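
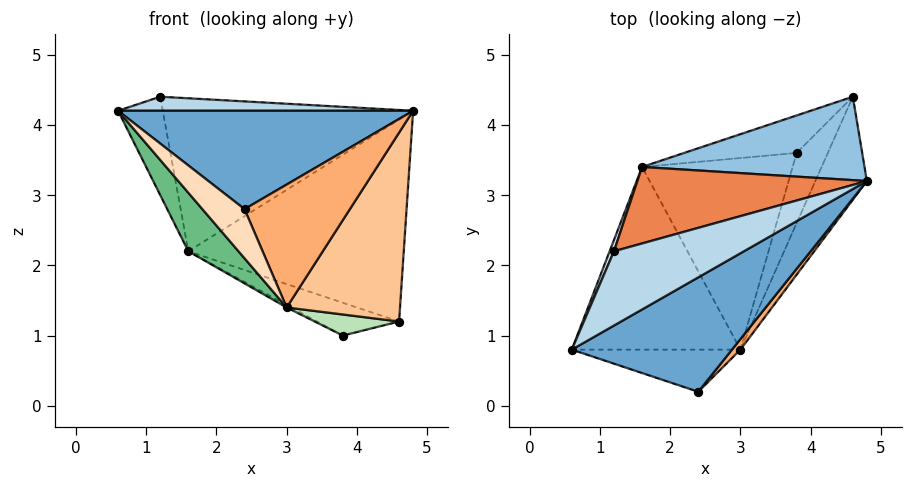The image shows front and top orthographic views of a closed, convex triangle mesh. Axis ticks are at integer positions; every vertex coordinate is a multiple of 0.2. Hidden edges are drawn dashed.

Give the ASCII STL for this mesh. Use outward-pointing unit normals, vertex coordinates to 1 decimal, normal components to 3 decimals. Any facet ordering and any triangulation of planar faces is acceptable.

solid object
 facet normal 0.349 -0.611 0.711
  outer loop
   vertex 2.4 0.2 2.8
   vertex 4.8 3.2 4.2
   vertex 0.6 0.8 4.2
  endloop
 endfacet
 facet normal -0.178 0.910 0.376
  outer loop
   vertex 1.6 3.4 2.2
   vertex 4.8 3.2 4.2
   vertex 4.6 4.4 1.2
  endloop
 endfacet
 facet normal 0.106 -0.185 0.977
  outer loop
   vertex 1.2 2.2 4.4
   vertex 0.6 0.8 4.2
   vertex 4.8 3.2 4.2
  endloop
 endfacet
 facet normal -0.921 0.388 0.044
  outer loop
   vertex 1.2 2.2 4.4
   vertex 1.6 3.4 2.2
   vertex 0.6 0.8 4.2
  endloop
 endfacet
 facet normal -0.218 0.873 0.436
  outer loop
   vertex 1.2 2.2 4.4
   vertex 4.8 3.2 4.2
   vertex 1.6 3.4 2.2
  endloop
 endfacet
 facet normal 0.767 -0.639 0.055
  outer loop
   vertex 3.0 0.8 1.4
   vertex 4.8 3.2 4.2
   vertex 2.4 0.2 2.8
  endloop
 endfacet
 facet normal 0.886 -0.406 -0.222
  outer loop
   vertex 3.0 0.8 1.4
   vertex 4.6 4.4 1.2
   vertex 4.8 3.2 4.2
  endloop
 endfacet
 facet normal -0.605 -0.605 -0.518
  outer loop
   vertex 3.0 0.8 1.4
   vertex 2.4 0.2 2.8
   vertex 0.6 0.8 4.2
  endloop
 endfacet
 facet normal -0.743 -0.204 -0.637
  outer loop
   vertex 3.0 0.8 1.4
   vertex 0.6 0.8 4.2
   vertex 1.6 3.4 2.2
  endloop
 endfacet
 facet normal -0.426 0.596 -0.681
  outer loop
   vertex 3.8 3.6 1.0
   vertex 1.6 3.4 2.2
   vertex 4.6 4.4 1.2
  endloop
 endfacet
 facet normal 0.466 -0.254 -0.847
  outer loop
   vertex 3.8 3.6 1.0
   vertex 4.6 4.4 1.2
   vertex 3.0 0.8 1.4
  endloop
 endfacet
 facet normal -0.480 0.012 -0.877
  outer loop
   vertex 3.8 3.6 1.0
   vertex 3.0 0.8 1.4
   vertex 1.6 3.4 2.2
  endloop
 endfacet
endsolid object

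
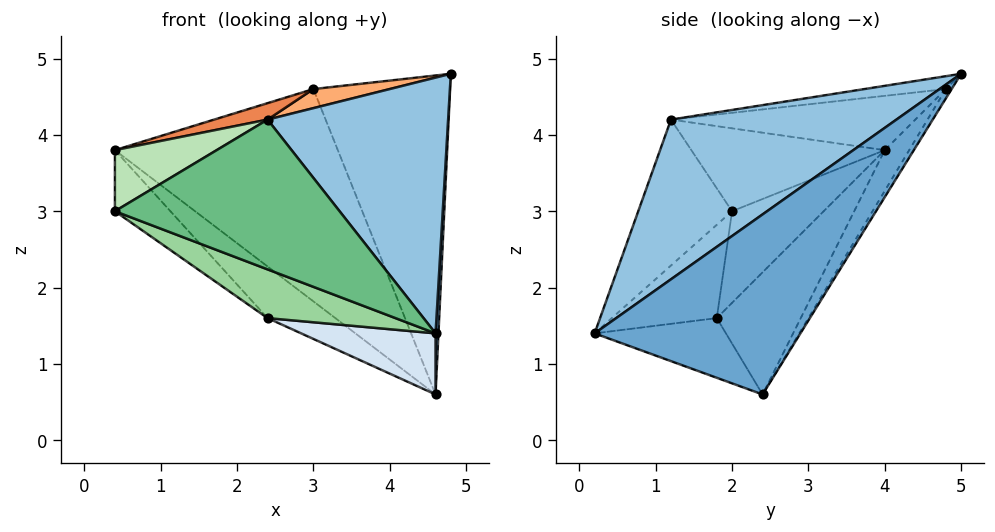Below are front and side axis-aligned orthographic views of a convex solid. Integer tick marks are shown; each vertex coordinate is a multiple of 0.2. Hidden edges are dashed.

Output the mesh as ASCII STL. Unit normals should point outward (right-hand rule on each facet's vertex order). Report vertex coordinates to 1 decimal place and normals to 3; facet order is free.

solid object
 facet normal 0.999 -0.014 -0.039
  outer loop
   vertex 4.6 2.4 0.6
   vertex 4.8 5.0 4.8
   vertex 4.6 0.2 1.4
  endloop
 endfacet
 facet normal 0.599 -0.479 0.642
  outer loop
   vertex 2.4 1.2 4.2
   vertex 4.6 0.2 1.4
   vertex 4.8 5.0 4.8
  endloop
 endfacet
 facet normal -0.466 0.376 -0.800
  outer loop
   vertex 2.4 1.8 1.6
   vertex 0.4 4.0 3.8
   vertex 4.6 2.4 0.6
  endloop
 endfacet
 facet normal -0.317 -0.324 -0.891
  outer loop
   vertex 2.4 1.8 1.6
   vertex 4.6 2.4 0.6
   vertex 4.6 0.2 1.4
  endloop
 endfacet
 facet normal -0.276 -0.060 0.959
  outer loop
   vertex 3.0 4.8 4.6
   vertex 0.4 4.0 3.8
   vertex 2.4 1.2 4.2
  endloop
 endfacet
 facet normal -0.100 -0.093 0.991
  outer loop
   vertex 3.0 4.8 4.6
   vertex 2.4 1.2 4.2
   vertex 4.8 5.0 4.8
  endloop
 endfacet
 facet normal -0.092 0.837 -0.539
  outer loop
   vertex 3.0 4.8 4.6
   vertex 4.6 2.4 0.6
   vertex 0.4 4.0 3.8
  endloop
 endfacet
 facet normal -0.036 0.850 -0.525
  outer loop
   vertex 3.0 4.8 4.6
   vertex 4.8 5.0 4.8
   vertex 4.6 2.4 0.6
  endloop
 endfacet
 facet normal -0.385 -0.922 0.027
  outer loop
   vertex 0.4 2.0 3.0
   vertex 4.6 0.2 1.4
   vertex 2.4 1.2 4.2
  endloop
 endfacet
 facet normal -0.496 -0.605 -0.623
  outer loop
   vertex 0.4 2.0 3.0
   vertex 2.4 1.8 1.6
   vertex 4.6 0.2 1.4
  endloop
 endfacet
 facet normal -0.577 -0.303 0.759
  outer loop
   vertex 0.4 2.0 3.0
   vertex 2.4 1.2 4.2
   vertex 0.4 4.0 3.8
  endloop
 endfacet
 facet normal -0.522 0.317 -0.792
  outer loop
   vertex 0.4 2.0 3.0
   vertex 0.4 4.0 3.8
   vertex 2.4 1.8 1.6
  endloop
 endfacet
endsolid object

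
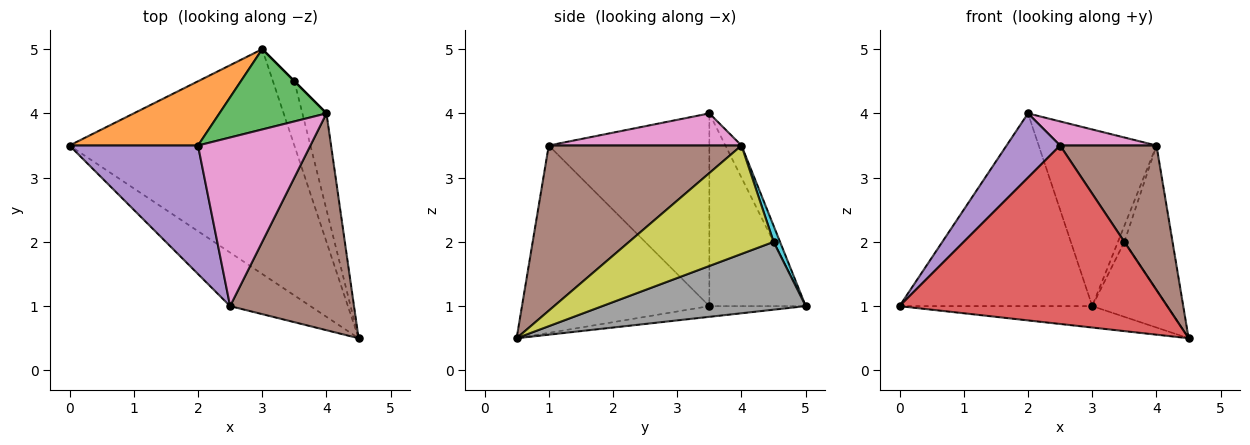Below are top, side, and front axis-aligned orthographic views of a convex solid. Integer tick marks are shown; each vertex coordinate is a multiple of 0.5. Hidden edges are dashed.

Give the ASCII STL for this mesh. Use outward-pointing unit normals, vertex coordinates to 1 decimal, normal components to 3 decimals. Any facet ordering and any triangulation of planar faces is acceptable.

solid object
 facet normal -0.047 0.095 -0.994
  outer loop
   vertex 3.0 5.0 1.0
   vertex 4.5 0.5 0.5
   vertex 0.0 3.5 1.0
  endloop
 endfacet
 facet normal -0.429 0.857 0.286
  outer loop
   vertex 2.0 3.5 4.0
   vertex 3.0 5.0 1.0
   vertex 0.0 3.5 1.0
  endloop
 endfacet
 facet normal -0.123 0.903 0.411
  outer loop
   vertex 4.0 4.0 3.5
   vertex 3.0 5.0 1.0
   vertex 2.0 3.5 4.0
  endloop
 endfacet
 facet normal -0.557 -0.796 -0.239
  outer loop
   vertex 2.5 1.0 3.5
   vertex 0.0 3.5 1.0
   vertex 4.5 0.5 0.5
  endloop
 endfacet
 facet normal -0.802 -0.267 0.535
  outer loop
   vertex 2.5 1.0 3.5
   vertex 2.0 3.5 4.0
   vertex 0.0 3.5 1.0
  endloop
 endfacet
 facet normal 0.743 -0.371 0.557
  outer loop
   vertex 2.5 1.0 3.5
   vertex 4.5 0.5 0.5
   vertex 4.0 4.0 3.5
  endloop
 endfacet
 facet normal 0.272 -0.136 0.953
  outer loop
   vertex 2.5 1.0 3.5
   vertex 4.0 4.0 3.5
   vertex 2.0 3.5 4.0
  endloop
 endfacet
 facet normal 0.900 0.331 -0.284
  outer loop
   vertex 3.5 4.5 2.0
   vertex 4.5 0.5 0.5
   vertex 3.0 5.0 1.0
  endloop
 endfacet
 facet normal 0.928 0.309 -0.206
  outer loop
   vertex 3.5 4.5 2.0
   vertex 4.0 4.0 3.5
   vertex 4.5 0.5 0.5
  endloop
 endfacet
 facet normal 0.707 0.707 0.000
  outer loop
   vertex 3.5 4.5 2.0
   vertex 3.0 5.0 1.0
   vertex 4.0 4.0 3.5
  endloop
 endfacet
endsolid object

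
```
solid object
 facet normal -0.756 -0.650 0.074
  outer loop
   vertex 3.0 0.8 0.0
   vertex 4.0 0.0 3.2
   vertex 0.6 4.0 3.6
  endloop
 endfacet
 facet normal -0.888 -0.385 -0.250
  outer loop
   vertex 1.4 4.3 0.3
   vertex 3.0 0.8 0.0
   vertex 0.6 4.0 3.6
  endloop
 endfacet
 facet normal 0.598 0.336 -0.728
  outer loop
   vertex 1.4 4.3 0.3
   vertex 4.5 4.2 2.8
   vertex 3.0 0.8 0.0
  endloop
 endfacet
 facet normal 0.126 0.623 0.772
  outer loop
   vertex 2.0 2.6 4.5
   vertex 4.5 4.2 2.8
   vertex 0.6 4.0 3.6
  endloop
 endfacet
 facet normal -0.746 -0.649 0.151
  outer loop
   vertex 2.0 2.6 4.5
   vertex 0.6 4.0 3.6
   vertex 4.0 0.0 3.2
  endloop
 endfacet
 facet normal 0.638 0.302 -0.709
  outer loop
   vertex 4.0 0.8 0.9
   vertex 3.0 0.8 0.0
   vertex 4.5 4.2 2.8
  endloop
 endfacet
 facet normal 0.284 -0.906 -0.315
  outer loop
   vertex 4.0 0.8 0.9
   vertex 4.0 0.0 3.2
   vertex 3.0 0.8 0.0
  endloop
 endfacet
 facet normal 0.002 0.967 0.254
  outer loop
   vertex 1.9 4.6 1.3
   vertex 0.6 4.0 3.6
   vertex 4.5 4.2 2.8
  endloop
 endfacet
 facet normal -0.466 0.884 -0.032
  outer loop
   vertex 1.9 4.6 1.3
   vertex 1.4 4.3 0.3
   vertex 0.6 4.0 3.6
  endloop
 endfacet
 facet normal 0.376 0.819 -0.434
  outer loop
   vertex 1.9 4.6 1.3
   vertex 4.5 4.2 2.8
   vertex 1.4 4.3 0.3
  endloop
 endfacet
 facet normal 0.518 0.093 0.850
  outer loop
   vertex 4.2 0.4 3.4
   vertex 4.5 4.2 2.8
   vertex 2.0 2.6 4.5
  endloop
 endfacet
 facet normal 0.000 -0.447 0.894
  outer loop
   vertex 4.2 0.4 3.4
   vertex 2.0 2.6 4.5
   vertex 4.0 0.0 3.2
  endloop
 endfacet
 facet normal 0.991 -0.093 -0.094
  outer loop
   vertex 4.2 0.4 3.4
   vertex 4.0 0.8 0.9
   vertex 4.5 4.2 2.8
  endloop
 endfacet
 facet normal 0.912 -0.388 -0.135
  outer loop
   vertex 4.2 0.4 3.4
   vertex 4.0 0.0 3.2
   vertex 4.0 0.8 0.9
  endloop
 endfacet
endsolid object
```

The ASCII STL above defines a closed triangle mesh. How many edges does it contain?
21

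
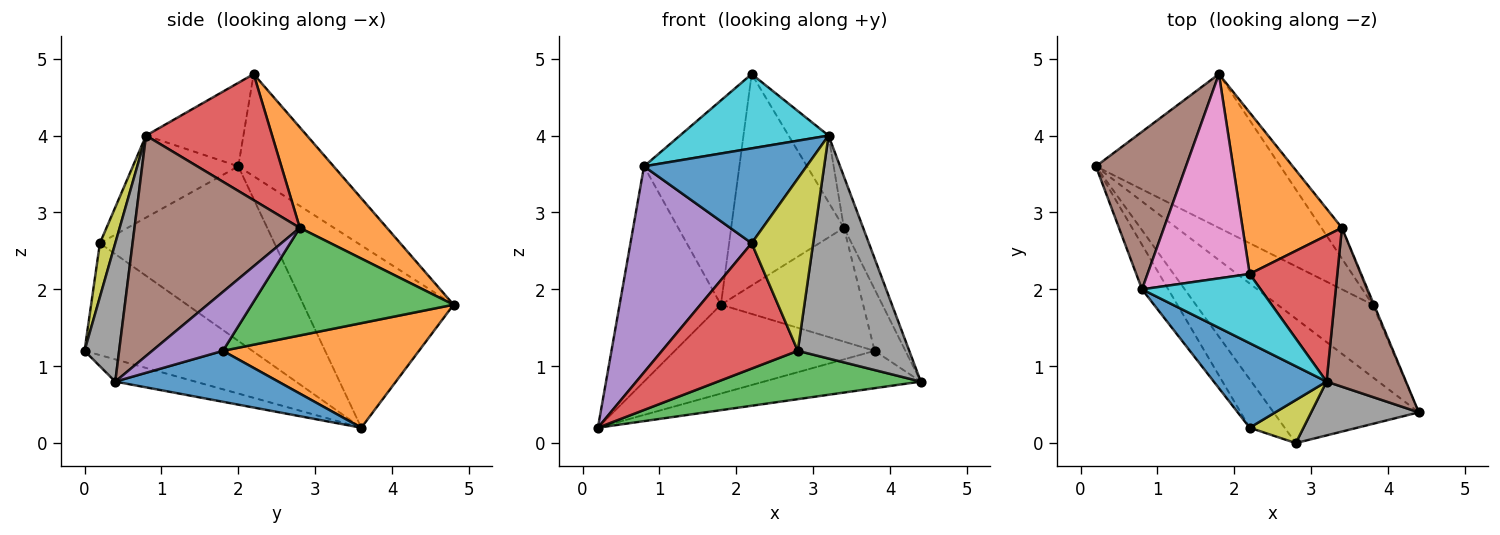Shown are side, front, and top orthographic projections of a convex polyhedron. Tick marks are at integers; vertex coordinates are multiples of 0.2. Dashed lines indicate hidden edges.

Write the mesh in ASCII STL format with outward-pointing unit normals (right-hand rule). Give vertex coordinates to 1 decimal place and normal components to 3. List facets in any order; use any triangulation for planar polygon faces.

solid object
 facet normal 0.430 0.414 -0.803
  outer loop
   vertex 3.8 1.8 1.2
   vertex 4.4 0.4 0.8
   vertex 0.2 3.6 0.2
  endloop
 endfacet
 facet normal 0.440 0.449 -0.777
  outer loop
   vertex 3.8 1.8 1.2
   vertex 0.2 3.6 0.2
   vertex 1.8 4.8 1.8
  endloop
 endfacet
 facet normal -0.141 -0.358 -0.923
  outer loop
   vertex 2.8 0.0 1.2
   vertex 0.2 3.6 0.2
   vertex 4.4 0.4 0.8
  endloop
 endfacet
 facet normal -0.755 -0.611 -0.236
  outer loop
   vertex 2.8 0.0 1.2
   vertex 2.2 0.2 2.6
   vertex 0.2 3.6 0.2
  endloop
 endfacet
 facet normal -0.815 -0.566 -0.122
  outer loop
   vertex 0.8 2.0 3.6
   vertex 0.2 3.6 0.2
   vertex 2.2 0.2 2.6
  endloop
 endfacet
 facet normal -0.767 0.518 0.379
  outer loop
   vertex 0.8 2.0 3.6
   vertex 1.8 4.8 1.8
   vertex 0.2 3.6 0.2
  endloop
 endfacet
 facet normal -0.577 0.577 0.577
  outer loop
   vertex 0.8 2.0 3.6
   vertex 2.2 2.2 4.8
   vertex 1.8 4.8 1.8
  endloop
 endfacet
 facet normal 0.289 -0.931 0.225
  outer loop
   vertex 3.2 0.8 4.0
   vertex 2.8 0.0 1.2
   vertex 4.4 0.4 0.8
  endloop
 endfacet
 facet normal 0.236 -0.943 0.236
  outer loop
   vertex 3.2 0.8 4.0
   vertex 2.2 0.2 2.6
   vertex 2.8 0.0 1.2
  endloop
 endfacet
 facet normal -0.432 -0.660 0.614
  outer loop
   vertex 3.2 0.8 4.0
   vertex 2.2 2.2 4.8
   vertex 0.8 2.0 3.6
  endloop
 endfacet
 facet normal -0.436 -0.672 0.599
  outer loop
   vertex 3.2 0.8 4.0
   vertex 0.8 2.0 3.6
   vertex 2.2 0.2 2.6
  endloop
 endfacet
 facet normal 0.523 0.677 0.517
  outer loop
   vertex 3.4 2.8 2.8
   vertex 1.8 4.8 1.8
   vertex 2.2 2.2 4.8
  endloop
 endfacet
 facet normal 0.808 0.569 -0.154
  outer loop
   vertex 3.4 2.8 2.8
   vertex 3.8 1.8 1.2
   vertex 1.8 4.8 1.8
  endloop
 endfacet
 facet normal 0.795 0.252 0.552
  outer loop
   vertex 3.4 2.8 2.8
   vertex 2.2 2.2 4.8
   vertex 3.2 0.8 4.0
  endloop
 endfacet
 facet normal 0.917 0.399 -0.020
  outer loop
   vertex 3.4 2.8 2.8
   vertex 4.4 0.4 0.8
   vertex 3.8 1.8 1.2
  endloop
 endfacet
 facet normal 0.935 0.109 0.337
  outer loop
   vertex 3.4 2.8 2.8
   vertex 3.2 0.8 4.0
   vertex 4.4 0.4 0.8
  endloop
 endfacet
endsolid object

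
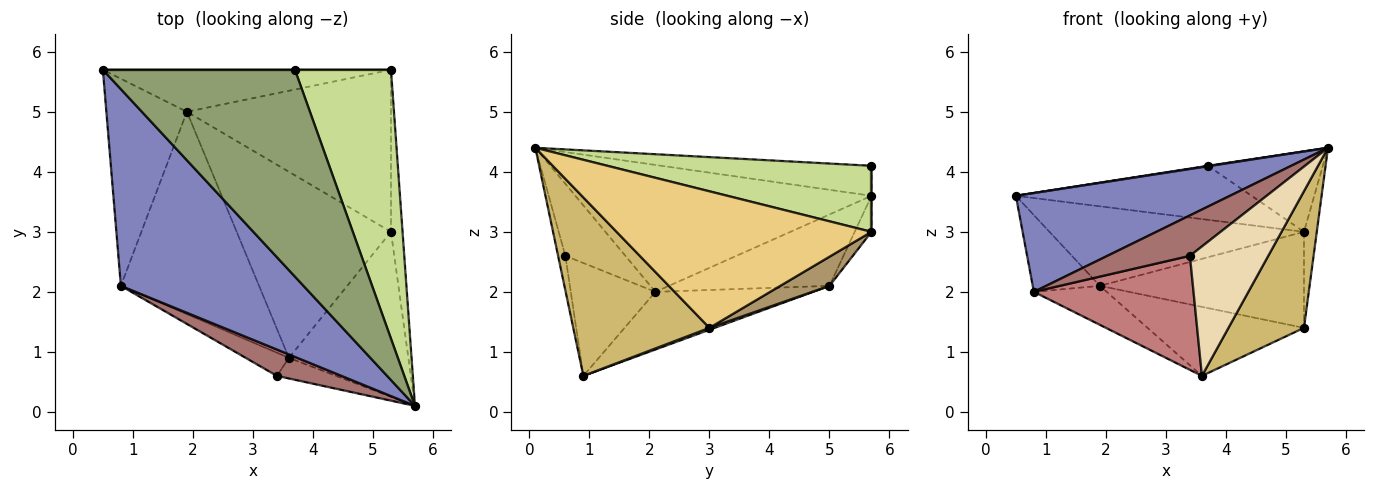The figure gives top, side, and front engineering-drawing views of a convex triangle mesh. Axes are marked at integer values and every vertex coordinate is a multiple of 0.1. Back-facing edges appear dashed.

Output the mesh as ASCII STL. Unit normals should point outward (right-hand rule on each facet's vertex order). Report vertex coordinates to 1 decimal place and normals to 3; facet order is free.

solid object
 facet normal -0.058 0.883 -0.466
  outer loop
   vertex 5.3 5.7 3.0
   vertex 1.9 5.0 2.1
   vertex 0.5 5.7 3.6
  endloop
 endfacet
 facet normal -0.527 -0.381 0.759
  outer loop
   vertex 0.8 2.1 2.0
   vertex 5.7 0.1 4.4
   vertex 0.5 5.7 3.6
  endloop
 endfacet
 facet normal -0.639 0.267 -0.721
  outer loop
   vertex 0.8 2.1 2.0
   vertex 0.5 5.7 3.6
   vertex 1.9 5.0 2.1
  endloop
 endfacet
 facet normal -0.379 0.175 -0.909
  outer loop
   vertex 0.8 2.1 2.0
   vertex 1.9 5.0 2.1
   vertex 3.6 0.9 0.6
  endloop
 endfacet
 facet normal -0.154 -0.002 0.988
  outer loop
   vertex 3.7 5.7 4.1
   vertex 0.5 5.7 3.6
   vertex 5.7 0.1 4.4
  endloop
 endfacet
 facet normal 0.000 1.000 0.000
  outer loop
   vertex 3.7 5.7 4.1
   vertex 5.3 5.7 3.0
   vertex 0.5 5.7 3.6
  endloop
 endfacet
 facet normal 0.550 0.239 0.800
  outer loop
   vertex 3.7 5.7 4.1
   vertex 5.7 0.1 4.4
   vertex 5.3 5.7 3.0
  endloop
 endfacet
 facet normal 0.012 0.348 -0.938
  outer loop
   vertex 5.3 3.0 1.4
   vertex 3.6 0.9 0.6
   vertex 1.9 5.0 2.1
  endloop
 endfacet
 facet normal 0.122 0.506 -0.854
  outer loop
   vertex 5.3 3.0 1.4
   vertex 1.9 5.0 2.1
   vertex 5.3 5.7 3.0
  endloop
 endfacet
 facet normal 0.755 -0.419 -0.505
  outer loop
   vertex 5.3 3.0 1.4
   vertex 5.7 0.1 4.4
   vertex 3.6 0.9 0.6
  endloop
 endfacet
 facet normal 0.995 0.050 -0.084
  outer loop
   vertex 5.3 3.0 1.4
   vertex 5.3 5.7 3.0
   vertex 5.7 0.1 4.4
  endloop
 endfacet
 facet normal -0.091 -0.983 -0.157
  outer loop
   vertex 3.4 0.6 2.6
   vertex 3.6 0.9 0.6
   vertex 5.7 0.1 4.4
  endloop
 endfacet
 facet normal -0.520 -0.715 0.466
  outer loop
   vertex 3.4 0.6 2.6
   vertex 5.7 0.1 4.4
   vertex 0.8 2.1 2.0
  endloop
 endfacet
 facet normal -0.461 -0.870 -0.177
  outer loop
   vertex 3.4 0.6 2.6
   vertex 0.8 2.1 2.0
   vertex 3.6 0.9 0.6
  endloop
 endfacet
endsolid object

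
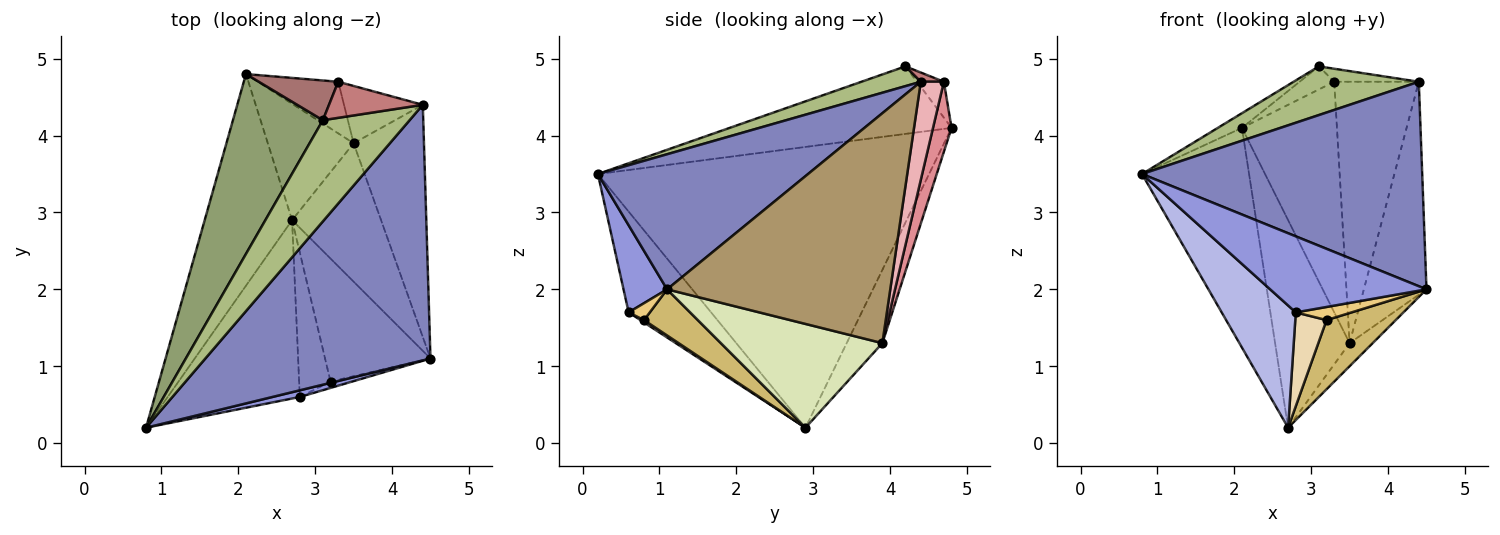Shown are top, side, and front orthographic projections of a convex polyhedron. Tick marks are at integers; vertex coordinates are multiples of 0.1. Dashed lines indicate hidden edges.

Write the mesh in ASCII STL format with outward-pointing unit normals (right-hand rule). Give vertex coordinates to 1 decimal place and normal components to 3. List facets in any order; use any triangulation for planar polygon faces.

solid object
 facet normal -0.912 0.295 -0.284
  outer loop
   vertex 2.7 2.9 0.2
   vertex 0.8 0.2 3.5
   vertex 2.1 4.8 4.1
  endloop
 endfacet
 facet normal 0.424 -0.566 0.707
  outer loop
   vertex 4.4 4.4 4.7
   vertex 0.8 0.2 3.5
   vertex 4.5 1.1 2.0
  endloop
 endfacet
 facet normal 0.268 -0.960 0.084
  outer loop
   vertex 2.8 0.6 1.7
   vertex 4.5 1.1 2.0
   vertex 0.8 0.2 3.5
  endloop
 endfacet
 facet normal -0.533 -0.478 -0.698
  outer loop
   vertex 2.8 0.6 1.7
   vertex 0.8 0.2 3.5
   vertex 2.7 2.9 0.2
  endloop
 endfacet
 facet normal -0.599 0.065 0.798
  outer loop
   vertex 3.1 4.2 4.9
   vertex 2.1 4.8 4.1
   vertex 0.8 0.2 3.5
  endloop
 endfacet
 facet normal 0.201 -0.425 0.883
  outer loop
   vertex 3.1 4.2 4.9
   vertex 0.8 0.2 3.5
   vertex 4.4 4.4 4.7
  endloop
 endfacet
 facet normal -0.385 0.805 -0.451
  outer loop
   vertex 3.5 3.9 1.3
   vertex 2.7 2.9 0.2
   vertex 2.1 4.8 4.1
  endloop
 endfacet
 facet normal 0.755 0.108 -0.647
  outer loop
   vertex 3.5 3.9 1.3
   vertex 4.5 1.1 2.0
   vertex 2.7 2.9 0.2
  endloop
 endfacet
 facet normal 0.924 0.259 -0.283
  outer loop
   vertex 3.5 3.9 1.3
   vertex 4.4 4.4 4.7
   vertex 4.5 1.1 2.0
  endloop
 endfacet
 facet normal 0.356 -0.458 -0.814
  outer loop
   vertex 3.2 0.8 1.6
   vertex 2.7 2.9 0.2
   vertex 4.5 1.1 2.0
  endloop
 endfacet
 facet normal 0.323 -0.852 -0.411
  outer loop
   vertex 3.2 0.8 1.6
   vertex 4.5 1.1 2.0
   vertex 2.8 0.6 1.7
  endloop
 endfacet
 facet normal 0.062 -0.543 -0.837
  outer loop
   vertex 3.2 0.8 1.6
   vertex 2.8 0.6 1.7
   vertex 2.7 2.9 0.2
  endloop
 endfacet
 facet normal -0.364 0.468 0.806
  outer loop
   vertex 3.3 4.7 4.7
   vertex 2.1 4.8 4.1
   vertex 3.1 4.2 4.9
  endloop
 endfacet
 facet normal 0.092 0.338 0.937
  outer loop
   vertex 3.3 4.7 4.7
   vertex 3.1 4.2 4.9
   vertex 4.4 4.4 4.7
  endloop
 endfacet
 facet normal 0.187 0.959 -0.215
  outer loop
   vertex 3.3 4.7 4.7
   vertex 3.5 3.9 1.3
   vertex 2.1 4.8 4.1
  endloop
 endfacet
 facet normal 0.257 0.944 -0.207
  outer loop
   vertex 3.3 4.7 4.7
   vertex 4.4 4.4 4.7
   vertex 3.5 3.9 1.3
  endloop
 endfacet
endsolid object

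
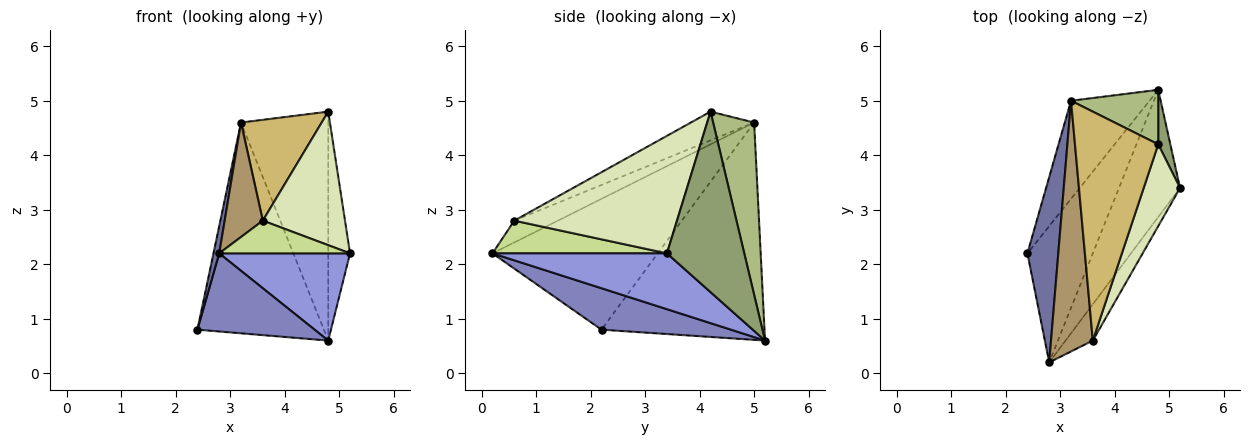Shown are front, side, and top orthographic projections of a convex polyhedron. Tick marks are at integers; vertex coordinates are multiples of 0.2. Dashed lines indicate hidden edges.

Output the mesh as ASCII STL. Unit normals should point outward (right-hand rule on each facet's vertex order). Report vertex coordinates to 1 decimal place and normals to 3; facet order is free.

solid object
 facet normal -0.973 -0.034 0.230
  outer loop
   vertex 3.2 5.0 4.6
   vertex 2.4 2.2 0.8
   vertex 2.8 0.2 2.2
  endloop
 endfacet
 facet normal 0.482 -0.436 -0.760
  outer loop
   vertex 4.8 5.2 0.6
   vertex 2.8 0.2 2.2
   vertex 2.4 2.2 0.8
  endloop
 endfacet
 facet normal 0.602 -0.452 -0.659
  outer loop
   vertex 4.8 5.2 0.6
   vertex 5.2 3.4 2.2
   vertex 2.8 0.2 2.2
  endloop
 endfacet
 facet normal -0.760 0.589 -0.274
  outer loop
   vertex 4.8 5.2 0.6
   vertex 2.4 2.2 0.8
   vertex 3.2 5.0 4.6
  endloop
 endfacet
 facet normal 0.960 0.271 0.064
  outer loop
   vertex 4.8 5.2 0.6
   vertex 4.8 4.2 4.8
   vertex 5.2 3.4 2.2
  endloop
 endfacet
 facet normal 0.416 0.885 0.211
  outer loop
   vertex 4.8 5.2 0.6
   vertex 3.2 5.0 4.6
   vertex 4.8 4.2 4.8
  endloop
 endfacet
 facet normal 0.666 -0.499 -0.555
  outer loop
   vertex 3.6 0.6 2.8
   vertex 2.8 0.2 2.2
   vertex 5.2 3.4 2.2
  endloop
 endfacet
 facet normal 0.860 -0.435 0.266
  outer loop
   vertex 3.6 0.6 2.8
   vertex 5.2 3.4 2.2
   vertex 4.8 4.2 4.8
  endloop
 endfacet
 facet normal -0.429 -0.375 0.822
  outer loop
   vertex 3.6 0.6 2.8
   vertex 3.2 5.0 4.6
   vertex 2.8 0.2 2.2
  endloop
 endfacet
 facet normal -0.301 -0.384 0.873
  outer loop
   vertex 3.6 0.6 2.8
   vertex 4.8 4.2 4.8
   vertex 3.2 5.0 4.6
  endloop
 endfacet
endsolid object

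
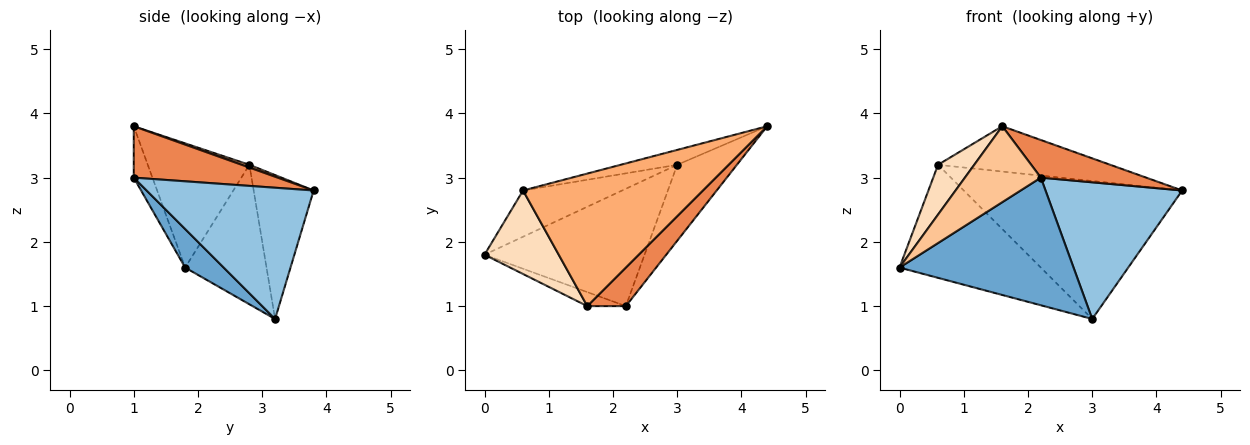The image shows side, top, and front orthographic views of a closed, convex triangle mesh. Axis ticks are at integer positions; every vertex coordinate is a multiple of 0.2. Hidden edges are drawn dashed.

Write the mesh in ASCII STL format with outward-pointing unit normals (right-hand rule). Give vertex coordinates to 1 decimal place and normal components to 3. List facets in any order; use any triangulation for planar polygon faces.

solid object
 facet normal 0.161 -0.727 -0.668
  outer loop
   vertex 3.0 3.2 0.8
   vertex 2.2 1.0 3.0
   vertex 0.0 1.8 1.6
  endloop
 endfacet
 facet normal 0.730 -0.597 -0.332
  outer loop
   vertex 3.0 3.2 0.8
   vertex 4.4 3.8 2.8
   vertex 2.2 1.0 3.0
  endloop
 endfacet
 facet normal -0.470 0.817 -0.334
  outer loop
   vertex 0.6 2.8 3.2
   vertex 3.0 3.2 0.8
   vertex 0.0 1.8 1.6
  endloop
 endfacet
 facet normal -0.263 0.959 -0.103
  outer loop
   vertex 0.6 2.8 3.2
   vertex 4.4 3.8 2.8
   vertex 3.0 3.2 0.8
  endloop
 endfacet
 facet normal 0.690 -0.505 0.518
  outer loop
   vertex 1.6 1.0 3.8
   vertex 2.2 1.0 3.0
   vertex 4.4 3.8 2.8
  endloop
 endfacet
 facet normal 0.014 0.323 0.946
  outer loop
   vertex 1.6 1.0 3.8
   vertex 4.4 3.8 2.8
   vertex 0.6 2.8 3.2
  endloop
 endfacet
 facet normal -0.235 -0.956 -0.176
  outer loop
   vertex 1.6 1.0 3.8
   vertex 0.0 1.8 1.6
   vertex 2.2 1.0 3.0
  endloop
 endfacet
 facet normal -0.821 -0.292 0.491
  outer loop
   vertex 1.6 1.0 3.8
   vertex 0.6 2.8 3.2
   vertex 0.0 1.8 1.6
  endloop
 endfacet
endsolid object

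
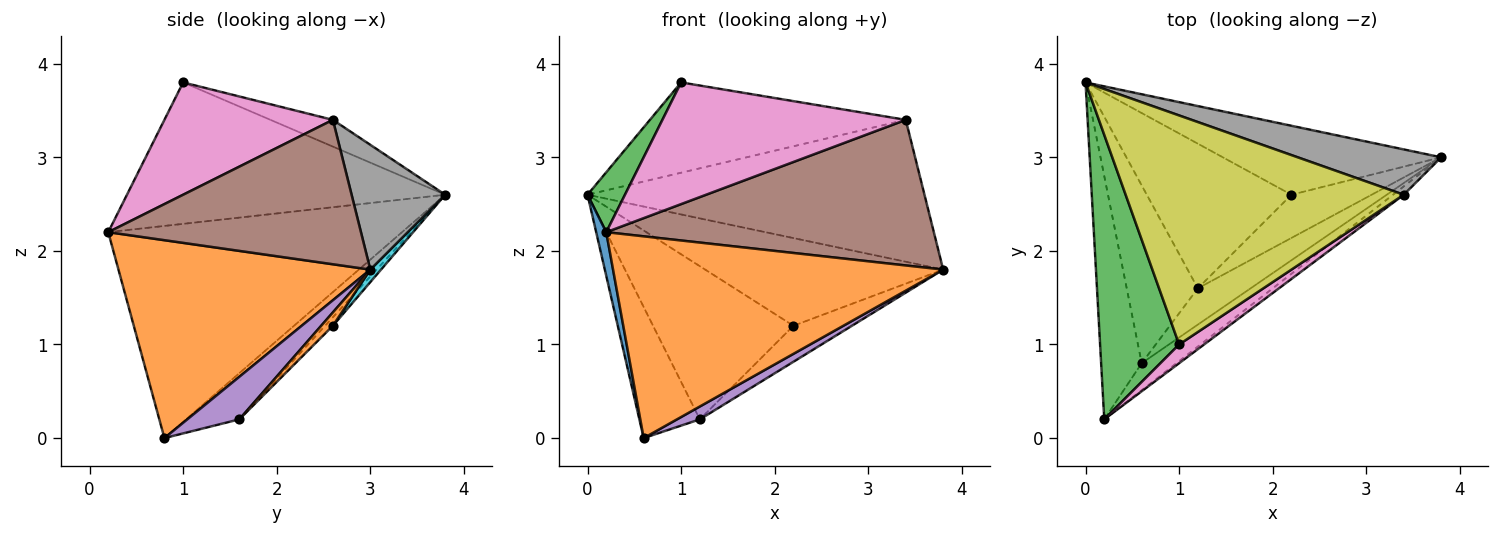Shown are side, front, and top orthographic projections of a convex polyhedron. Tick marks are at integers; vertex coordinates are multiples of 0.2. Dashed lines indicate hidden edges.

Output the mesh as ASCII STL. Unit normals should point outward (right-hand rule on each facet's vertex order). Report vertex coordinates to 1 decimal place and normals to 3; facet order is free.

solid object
 facet normal -0.982 -0.034 -0.188
  outer loop
   vertex 0.6 0.8 0.0
   vertex 0.2 0.2 2.2
   vertex 0.0 3.8 2.6
  endloop
 endfacet
 facet normal 0.603 -0.791 -0.106
  outer loop
   vertex 0.6 0.8 0.0
   vertex 3.8 3.0 1.8
   vertex 0.2 0.2 2.2
  endloop
 endfacet
 facet normal -0.868 -0.102 0.485
  outer loop
   vertex 1.0 1.0 3.8
   vertex 0.0 3.8 2.6
   vertex 0.2 0.2 2.2
  endloop
 endfacet
 facet normal -0.463 0.526 -0.714
  outer loop
   vertex 1.2 1.6 0.2
   vertex 0.6 0.8 0.0
   vertex 0.0 3.8 2.6
  endloop
 endfacet
 facet normal 0.605 -0.266 -0.750
  outer loop
   vertex 1.2 1.6 0.2
   vertex 3.8 3.0 1.8
   vertex 0.6 0.8 0.0
  endloop
 endfacet
 facet normal 0.610 -0.791 -0.045
  outer loop
   vertex 3.4 2.6 3.4
   vertex 0.2 0.2 2.2
   vertex 3.8 3.0 1.8
  endloop
 endfacet
 facet normal 0.565 -0.816 0.125
  outer loop
   vertex 3.4 2.6 3.4
   vertex 1.0 1.0 3.8
   vertex 0.2 0.2 2.2
  endloop
 endfacet
 facet normal 0.256 0.921 0.294
  outer loop
   vertex 3.4 2.6 3.4
   vertex 3.8 3.0 1.8
   vertex 0.0 3.8 2.6
  endloop
 endfacet
 facet normal -0.089 0.365 0.927
  outer loop
   vertex 3.4 2.6 3.4
   vertex 0.0 3.8 2.6
   vertex 1.0 1.0 3.8
  endloop
 endfacet
 facet normal 0.035 0.786 -0.618
  outer loop
   vertex 2.2 2.6 1.2
   vertex 0.0 3.8 2.6
   vertex 3.8 3.0 1.8
  endloop
 endfacet
 facet normal -0.040 0.726 -0.686
  outer loop
   vertex 2.2 2.6 1.2
   vertex 1.2 1.6 0.2
   vertex 0.0 3.8 2.6
  endloop
 endfacet
 facet normal 0.127 0.635 -0.762
  outer loop
   vertex 2.2 2.6 1.2
   vertex 3.8 3.0 1.8
   vertex 1.2 1.6 0.2
  endloop
 endfacet
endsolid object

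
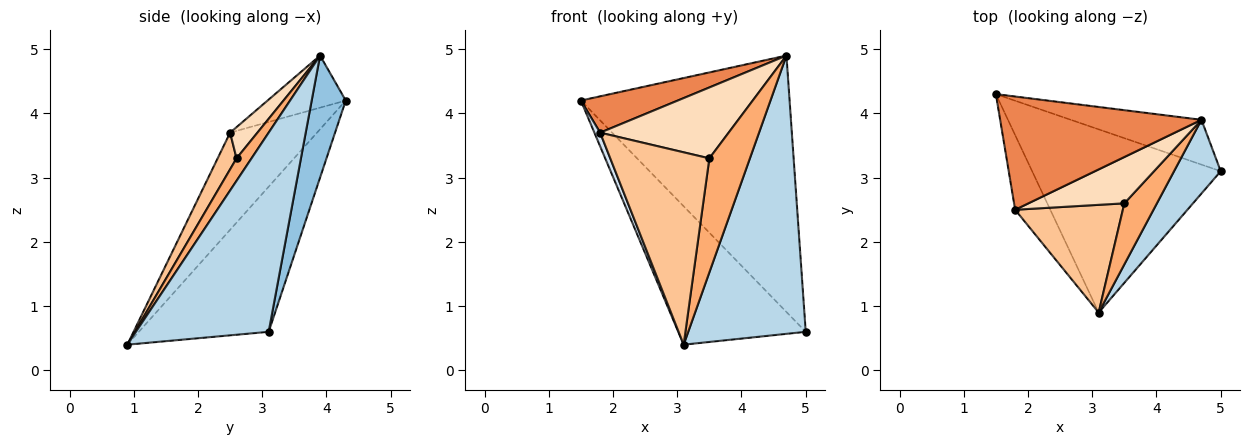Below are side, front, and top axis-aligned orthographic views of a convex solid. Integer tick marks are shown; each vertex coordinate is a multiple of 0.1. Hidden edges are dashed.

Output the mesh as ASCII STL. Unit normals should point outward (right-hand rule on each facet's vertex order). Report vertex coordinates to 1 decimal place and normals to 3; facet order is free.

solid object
 facet normal -0.523 0.514 -0.680
  outer loop
   vertex 3.1 0.9 0.4
   vertex 1.5 4.3 4.2
   vertex 5.0 3.1 0.6
  endloop
 endfacet
 facet normal 0.159 0.973 -0.170
  outer loop
   vertex 4.7 3.9 4.9
   vertex 5.0 3.1 0.6
   vertex 1.5 4.3 4.2
  endloop
 endfacet
 facet normal 0.738 -0.653 0.173
  outer loop
   vertex 4.7 3.9 4.9
   vertex 3.1 0.9 0.4
   vertex 5.0 3.1 0.6
  endloop
 endfacet
 facet normal -0.939 -0.062 -0.340
  outer loop
   vertex 1.8 2.5 3.7
   vertex 1.5 4.3 4.2
   vertex 3.1 0.9 0.4
  endloop
 endfacet
 facet normal -0.239 -0.297 0.924
  outer loop
   vertex 1.8 2.5 3.7
   vertex 4.7 3.9 4.9
   vertex 1.5 4.3 4.2
  endloop
 endfacet
 facet normal 0.310 -0.838 0.449
  outer loop
   vertex 3.5 2.6 3.3
   vertex 3.1 0.9 0.4
   vertex 4.7 3.9 4.9
  endloop
 endfacet
 facet normal 0.164 -0.861 0.482
  outer loop
   vertex 3.5 2.6 3.3
   vertex 1.8 2.5 3.7
   vertex 3.1 0.9 0.4
  endloop
 endfacet
 facet normal 0.175 -0.824 0.538
  outer loop
   vertex 3.5 2.6 3.3
   vertex 4.7 3.9 4.9
   vertex 1.8 2.5 3.7
  endloop
 endfacet
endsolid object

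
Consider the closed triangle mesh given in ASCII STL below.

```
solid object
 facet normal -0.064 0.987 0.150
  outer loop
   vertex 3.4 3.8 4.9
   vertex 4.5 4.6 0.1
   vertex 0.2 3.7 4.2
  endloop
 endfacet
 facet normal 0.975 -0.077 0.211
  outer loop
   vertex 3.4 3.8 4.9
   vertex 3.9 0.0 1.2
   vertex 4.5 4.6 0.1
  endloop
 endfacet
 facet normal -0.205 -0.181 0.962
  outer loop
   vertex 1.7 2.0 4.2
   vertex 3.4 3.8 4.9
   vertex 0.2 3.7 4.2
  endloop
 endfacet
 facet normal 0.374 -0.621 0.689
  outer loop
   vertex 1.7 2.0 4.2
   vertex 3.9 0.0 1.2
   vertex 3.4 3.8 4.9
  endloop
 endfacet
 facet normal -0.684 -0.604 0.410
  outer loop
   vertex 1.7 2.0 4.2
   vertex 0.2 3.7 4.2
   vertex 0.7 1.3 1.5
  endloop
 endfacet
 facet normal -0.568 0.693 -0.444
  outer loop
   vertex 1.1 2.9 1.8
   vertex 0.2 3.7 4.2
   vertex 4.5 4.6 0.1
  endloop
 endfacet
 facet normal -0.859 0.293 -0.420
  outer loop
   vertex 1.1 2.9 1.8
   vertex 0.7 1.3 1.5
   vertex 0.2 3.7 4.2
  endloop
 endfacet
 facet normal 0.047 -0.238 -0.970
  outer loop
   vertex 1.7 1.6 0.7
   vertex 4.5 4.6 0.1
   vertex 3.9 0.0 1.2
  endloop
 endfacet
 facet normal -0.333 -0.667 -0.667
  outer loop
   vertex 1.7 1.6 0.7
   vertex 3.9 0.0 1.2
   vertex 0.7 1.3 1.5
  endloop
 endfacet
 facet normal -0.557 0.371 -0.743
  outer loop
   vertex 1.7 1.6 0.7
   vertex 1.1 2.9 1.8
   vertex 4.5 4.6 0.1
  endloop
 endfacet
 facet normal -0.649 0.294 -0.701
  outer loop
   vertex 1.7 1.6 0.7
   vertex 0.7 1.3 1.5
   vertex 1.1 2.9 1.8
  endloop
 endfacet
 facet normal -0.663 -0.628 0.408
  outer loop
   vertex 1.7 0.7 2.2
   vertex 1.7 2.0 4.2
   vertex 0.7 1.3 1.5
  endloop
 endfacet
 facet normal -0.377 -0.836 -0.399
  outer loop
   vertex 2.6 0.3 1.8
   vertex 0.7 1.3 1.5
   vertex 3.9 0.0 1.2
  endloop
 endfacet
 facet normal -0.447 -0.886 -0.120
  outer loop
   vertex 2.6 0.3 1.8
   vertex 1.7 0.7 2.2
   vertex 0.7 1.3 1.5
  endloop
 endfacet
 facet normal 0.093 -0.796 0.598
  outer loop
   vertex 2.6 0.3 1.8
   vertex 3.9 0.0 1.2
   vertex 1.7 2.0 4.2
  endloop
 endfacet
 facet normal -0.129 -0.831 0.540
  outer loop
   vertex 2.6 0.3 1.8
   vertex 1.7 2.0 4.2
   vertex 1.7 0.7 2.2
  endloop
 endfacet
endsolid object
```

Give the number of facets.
16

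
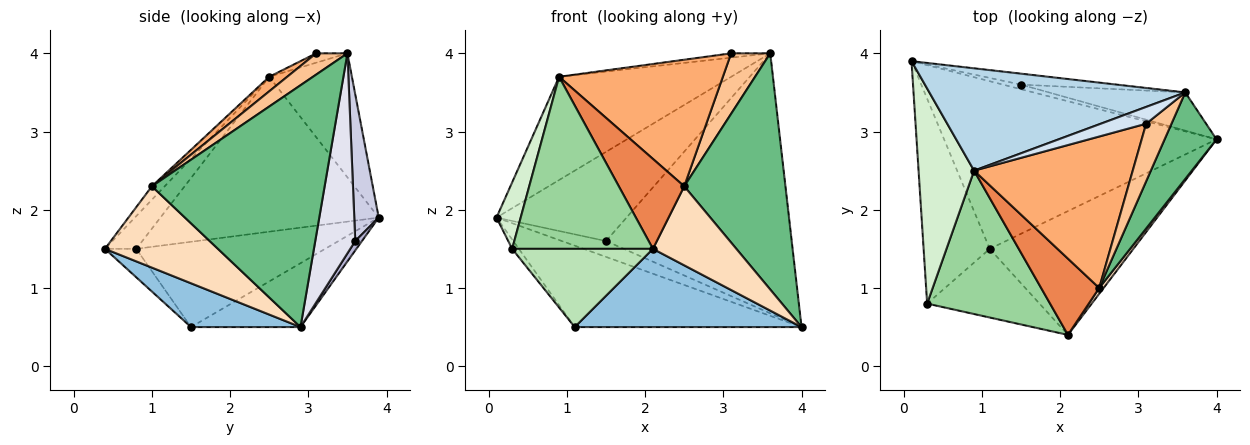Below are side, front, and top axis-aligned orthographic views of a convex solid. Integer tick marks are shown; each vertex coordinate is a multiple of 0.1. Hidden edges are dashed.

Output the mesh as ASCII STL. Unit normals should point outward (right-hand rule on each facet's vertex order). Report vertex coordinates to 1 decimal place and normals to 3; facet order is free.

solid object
 facet normal -0.206 0.427 -0.880
  outer loop
   vertex 1.1 1.5 0.5
   vertex 0.1 3.9 1.9
   vertex 4.0 2.9 0.5
  endloop
 endfacet
 facet normal 0.250 -0.517 -0.819
  outer loop
   vertex 1.1 1.5 0.5
   vertex 4.0 2.9 0.5
   vertex 2.1 0.4 1.5
  endloop
 endfacet
 facet normal -0.323 0.672 0.666
  outer loop
   vertex 3.6 3.5 4.0
   vertex 0.1 3.9 1.9
   vertex 0.9 2.5 3.7
  endloop
 endfacet
 facet normal -0.196 0.246 0.949
  outer loop
   vertex 3.6 3.5 4.0
   vertex 0.9 2.5 3.7
   vertex 3.1 3.1 4.0
  endloop
 endfacet
 facet normal -0.148 -0.754 0.640
  outer loop
   vertex 2.5 1.0 2.3
   vertex 0.9 2.5 3.7
   vertex 2.1 0.4 1.5
  endloop
 endfacet
 facet normal 0.070 -0.640 0.765
  outer loop
   vertex 2.5 1.0 2.3
   vertex 3.1 3.1 4.0
   vertex 0.9 2.5 3.7
  endloop
 endfacet
 facet normal 0.501 -0.626 0.597
  outer loop
   vertex 2.5 1.0 2.3
   vertex 3.6 3.5 4.0
   vertex 3.1 3.1 4.0
  endloop
 endfacet
 facet normal 0.804 -0.593 0.043
  outer loop
   vertex 2.5 1.0 2.3
   vertex 2.1 0.4 1.5
   vertex 4.0 2.9 0.5
  endloop
 endfacet
 facet normal 0.848 -0.497 0.182
  outer loop
   vertex 2.5 1.0 2.3
   vertex 4.0 2.9 0.5
   vertex 3.6 3.5 4.0
  endloop
 endfacet
 facet normal -0.168 -0.757 0.631
  outer loop
   vertex 0.3 0.8 1.5
   vertex 2.1 0.4 1.5
   vertex 0.9 2.5 3.7
  endloop
 endfacet
 facet normal -0.165 -0.741 -0.651
  outer loop
   vertex 0.3 0.8 1.5
   vertex 1.1 1.5 0.5
   vertex 2.1 0.4 1.5
  endloop
 endfacet
 facet normal -0.936 -0.104 0.335
  outer loop
   vertex 0.3 0.8 1.5
   vertex 0.9 2.5 3.7
   vertex 0.1 3.9 1.9
  endloop
 endfacet
 facet normal -0.790 0.028 -0.612
  outer loop
   vertex 0.3 0.8 1.5
   vertex 0.1 3.9 1.9
   vertex 1.1 1.5 0.5
  endloop
 endfacet
 facet normal 0.144 0.950 -0.277
  outer loop
   vertex 1.5 3.6 1.6
   vertex 4.0 2.9 0.5
   vertex 0.1 3.9 1.9
  endloop
 endfacet
 facet normal 0.183 0.976 -0.120
  outer loop
   vertex 1.5 3.6 1.6
   vertex 0.1 3.9 1.9
   vertex 3.6 3.5 4.0
  endloop
 endfacet
 facet normal 0.208 0.968 -0.142
  outer loop
   vertex 1.5 3.6 1.6
   vertex 3.6 3.5 4.0
   vertex 4.0 2.9 0.5
  endloop
 endfacet
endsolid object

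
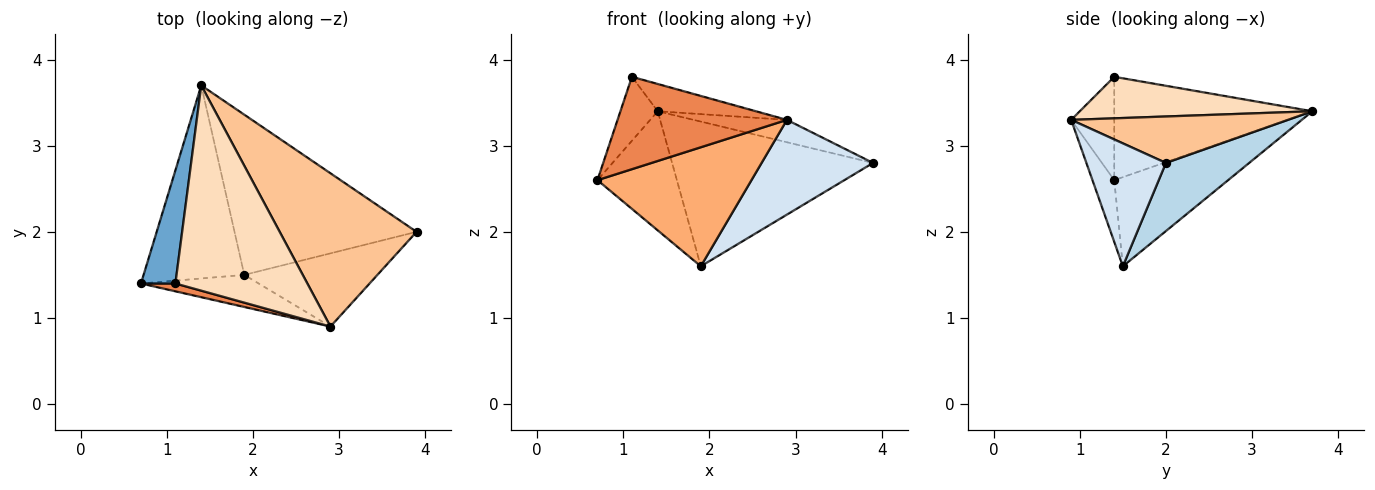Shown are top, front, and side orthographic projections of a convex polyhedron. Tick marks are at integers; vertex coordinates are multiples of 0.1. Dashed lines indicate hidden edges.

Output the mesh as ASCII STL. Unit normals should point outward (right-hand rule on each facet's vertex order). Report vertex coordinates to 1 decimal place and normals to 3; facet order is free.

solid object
 facet normal -0.934 0.176 0.311
  outer loop
   vertex 1.1 1.4 3.8
   vertex 1.4 3.7 3.4
   vertex 0.7 1.4 2.6
  endloop
 endfacet
 facet normal -0.601 0.420 -0.680
  outer loop
   vertex 1.9 1.5 1.6
   vertex 0.7 1.4 2.6
   vertex 1.4 3.7 3.4
  endloop
 endfacet
 facet normal 0.268 0.646 -0.715
  outer loop
   vertex 1.9 1.5 1.6
   vertex 1.4 3.7 3.4
   vertex 3.9 2.0 2.8
  endloop
 endfacet
 facet normal 0.492 -0.689 -0.532
  outer loop
   vertex 2.9 0.9 3.3
   vertex 1.9 1.5 1.6
   vertex 3.9 2.0 2.8
  endloop
 endfacet
 facet normal -0.246 -0.966 0.082
  outer loop
   vertex 2.9 0.9 3.3
   vertex 1.1 1.4 3.8
   vertex 0.7 1.4 2.6
  endloop
 endfacet
 facet normal -0.135 -0.957 -0.258
  outer loop
   vertex 2.9 0.9 3.3
   vertex 0.7 1.4 2.6
   vertex 1.9 1.5 1.6
  endloop
 endfacet
 facet normal 0.318 0.137 0.938
  outer loop
   vertex 2.9 0.9 3.3
   vertex 3.9 2.0 2.8
   vertex 1.4 3.7 3.4
  endloop
 endfacet
 facet normal 0.298 0.126 0.946
  outer loop
   vertex 2.9 0.9 3.3
   vertex 1.4 3.7 3.4
   vertex 1.1 1.4 3.8
  endloop
 endfacet
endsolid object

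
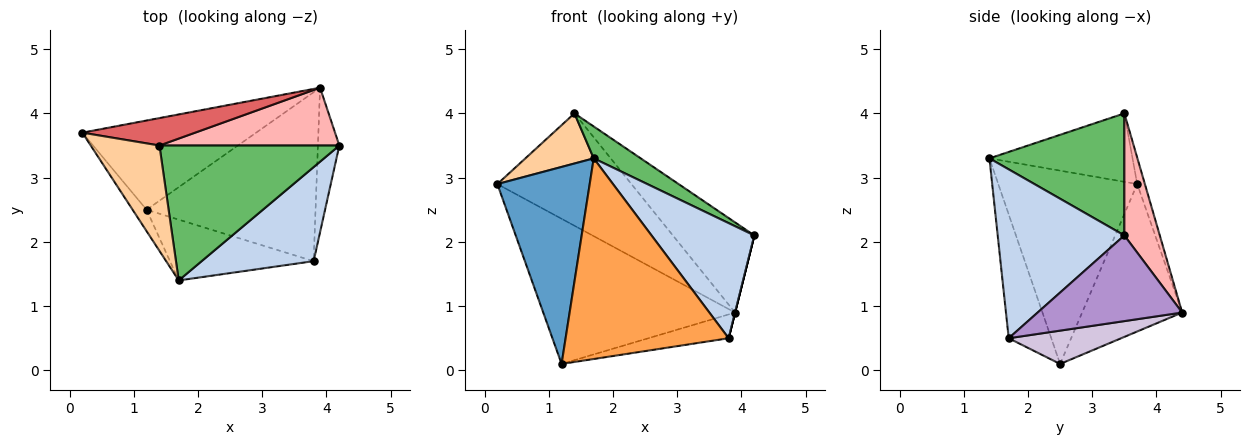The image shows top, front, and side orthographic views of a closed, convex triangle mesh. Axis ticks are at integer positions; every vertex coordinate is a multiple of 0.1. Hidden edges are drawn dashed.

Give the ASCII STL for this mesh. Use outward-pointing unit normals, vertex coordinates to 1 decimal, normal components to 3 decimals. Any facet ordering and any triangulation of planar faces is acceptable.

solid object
 facet normal -0.831 -0.553 -0.060
  outer loop
   vertex 1.2 2.5 0.1
   vertex 1.7 1.4 3.3
   vertex 0.2 3.7 2.9
  endloop
 endfacet
 facet normal 0.690 -0.560 0.458
  outer loop
   vertex 3.8 1.7 0.5
   vertex 4.2 3.5 2.1
   vertex 1.7 1.4 3.3
  endloop
 endfacet
 facet normal -0.242 -0.928 -0.281
  outer loop
   vertex 3.8 1.7 0.5
   vertex 1.7 1.4 3.3
   vertex 1.2 2.5 0.1
  endloop
 endfacet
 facet normal -0.669 -0.319 0.671
  outer loop
   vertex 1.4 3.5 4.0
   vertex 0.2 3.7 2.9
   vertex 1.7 1.4 3.3
  endloop
 endfacet
 facet normal 0.551 -0.192 0.812
  outer loop
   vertex 1.4 3.5 4.0
   vertex 1.7 1.4 3.3
   vertex 4.2 3.5 2.1
  endloop
 endfacet
 facet normal -0.406 0.778 -0.479
  outer loop
   vertex 3.9 4.4 0.9
   vertex 1.2 2.5 0.1
   vertex 0.2 3.7 2.9
  endloop
 endfacet
 facet normal -0.055 0.970 0.237
  outer loop
   vertex 3.9 4.4 0.9
   vertex 0.2 3.7 2.9
   vertex 1.4 3.5 4.0
  endloop
 endfacet
 facet normal 0.344 0.790 0.507
  outer loop
   vertex 3.9 4.4 0.9
   vertex 1.4 3.5 4.0
   vertex 4.2 3.5 2.1
  endloop
 endfacet
 facet normal 0.970 0.000 -0.243
  outer loop
   vertex 3.9 4.4 0.9
   vertex 4.2 3.5 2.1
   vertex 3.8 1.7 0.5
  endloop
 endfacet
 facet normal 0.192 0.137 -0.972
  outer loop
   vertex 3.9 4.4 0.9
   vertex 3.8 1.7 0.5
   vertex 1.2 2.5 0.1
  endloop
 endfacet
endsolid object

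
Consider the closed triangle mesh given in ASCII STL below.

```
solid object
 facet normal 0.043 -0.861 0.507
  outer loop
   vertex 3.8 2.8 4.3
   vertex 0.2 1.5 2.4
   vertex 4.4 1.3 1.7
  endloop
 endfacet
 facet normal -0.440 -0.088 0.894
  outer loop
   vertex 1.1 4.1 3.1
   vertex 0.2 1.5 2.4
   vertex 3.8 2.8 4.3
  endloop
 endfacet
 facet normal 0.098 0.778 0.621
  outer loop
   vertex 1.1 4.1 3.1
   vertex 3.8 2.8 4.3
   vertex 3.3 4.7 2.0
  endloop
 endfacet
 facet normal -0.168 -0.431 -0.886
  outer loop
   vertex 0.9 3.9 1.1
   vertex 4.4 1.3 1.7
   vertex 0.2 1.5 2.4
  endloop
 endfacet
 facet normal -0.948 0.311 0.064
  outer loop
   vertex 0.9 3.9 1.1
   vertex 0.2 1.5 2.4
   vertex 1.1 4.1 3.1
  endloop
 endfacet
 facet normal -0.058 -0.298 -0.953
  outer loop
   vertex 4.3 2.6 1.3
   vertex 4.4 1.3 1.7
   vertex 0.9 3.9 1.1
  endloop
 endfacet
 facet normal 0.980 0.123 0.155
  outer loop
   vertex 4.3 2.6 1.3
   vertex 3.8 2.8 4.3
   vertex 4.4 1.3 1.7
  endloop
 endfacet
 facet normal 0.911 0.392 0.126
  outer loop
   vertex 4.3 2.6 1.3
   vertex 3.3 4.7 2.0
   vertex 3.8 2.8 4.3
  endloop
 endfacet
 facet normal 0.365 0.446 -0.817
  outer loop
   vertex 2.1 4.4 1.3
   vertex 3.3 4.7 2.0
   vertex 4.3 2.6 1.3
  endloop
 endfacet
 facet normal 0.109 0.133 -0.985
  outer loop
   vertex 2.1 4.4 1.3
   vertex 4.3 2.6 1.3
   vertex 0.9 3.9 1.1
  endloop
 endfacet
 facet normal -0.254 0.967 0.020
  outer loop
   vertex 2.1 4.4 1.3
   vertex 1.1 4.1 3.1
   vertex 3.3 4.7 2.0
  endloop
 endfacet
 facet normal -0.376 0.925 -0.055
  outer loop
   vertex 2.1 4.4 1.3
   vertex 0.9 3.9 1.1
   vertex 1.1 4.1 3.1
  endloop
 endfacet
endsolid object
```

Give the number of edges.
18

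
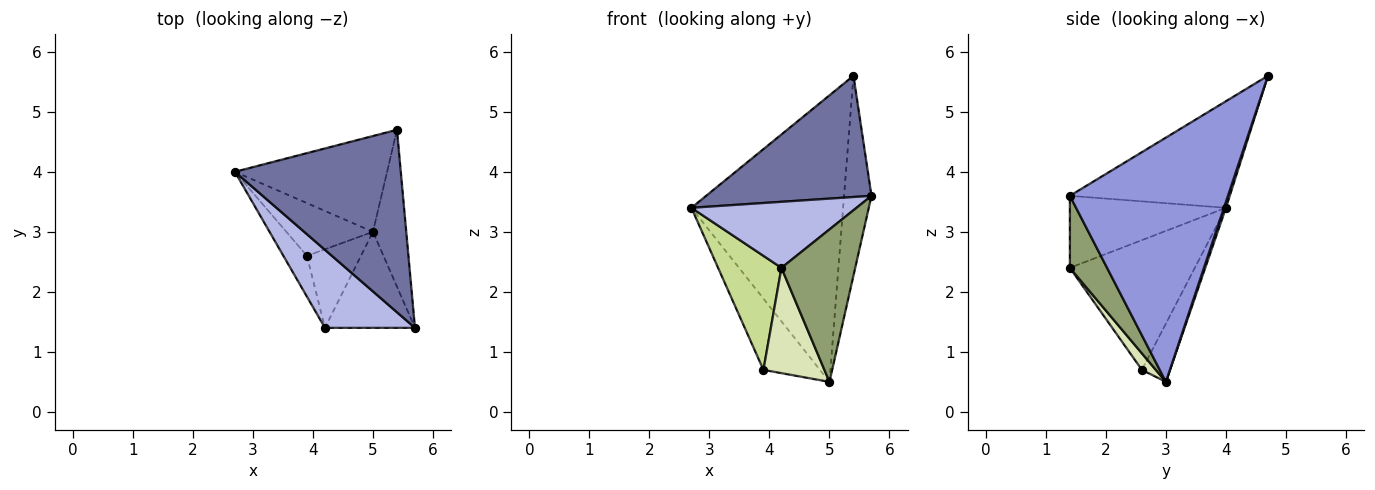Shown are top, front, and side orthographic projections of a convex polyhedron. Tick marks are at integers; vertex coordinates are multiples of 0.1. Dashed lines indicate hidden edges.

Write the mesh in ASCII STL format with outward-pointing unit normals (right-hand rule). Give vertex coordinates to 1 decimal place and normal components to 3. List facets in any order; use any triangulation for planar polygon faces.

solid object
 facet normal -0.472 -0.488 0.734
  outer loop
   vertex 5.4 4.7 5.6
   vertex 2.7 4.0 3.4
   vertex 5.7 1.4 3.6
  endloop
 endfacet
 facet normal 0.013 0.948 -0.317
  outer loop
   vertex 5.0 3.0 0.5
   vertex 2.7 4.0 3.4
   vertex 5.4 4.7 5.6
  endloop
 endfacet
 facet normal 0.977 0.169 -0.133
  outer loop
   vertex 5.0 3.0 0.5
   vertex 5.4 4.7 5.6
   vertex 5.7 1.4 3.6
  endloop
 endfacet
 facet normal -0.521 -0.551 0.652
  outer loop
   vertex 4.2 1.4 2.4
   vertex 5.7 1.4 3.6
   vertex 2.7 4.0 3.4
  endloop
 endfacet
 facet normal 0.392 -0.778 -0.490
  outer loop
   vertex 4.2 1.4 2.4
   vertex 5.0 3.0 0.5
   vertex 5.7 1.4 3.6
  endloop
 endfacet
 facet normal -0.372 0.746 -0.552
  outer loop
   vertex 3.9 2.6 0.7
   vertex 2.7 4.0 3.4
   vertex 5.0 3.0 0.5
  endloop
 endfacet
 facet normal -0.880 -0.446 -0.160
  outer loop
   vertex 3.9 2.6 0.7
   vertex 4.2 1.4 2.4
   vertex 2.7 4.0 3.4
  endloop
 endfacet
 facet normal 0.180 -0.788 -0.588
  outer loop
   vertex 3.9 2.6 0.7
   vertex 5.0 3.0 0.5
   vertex 4.2 1.4 2.4
  endloop
 endfacet
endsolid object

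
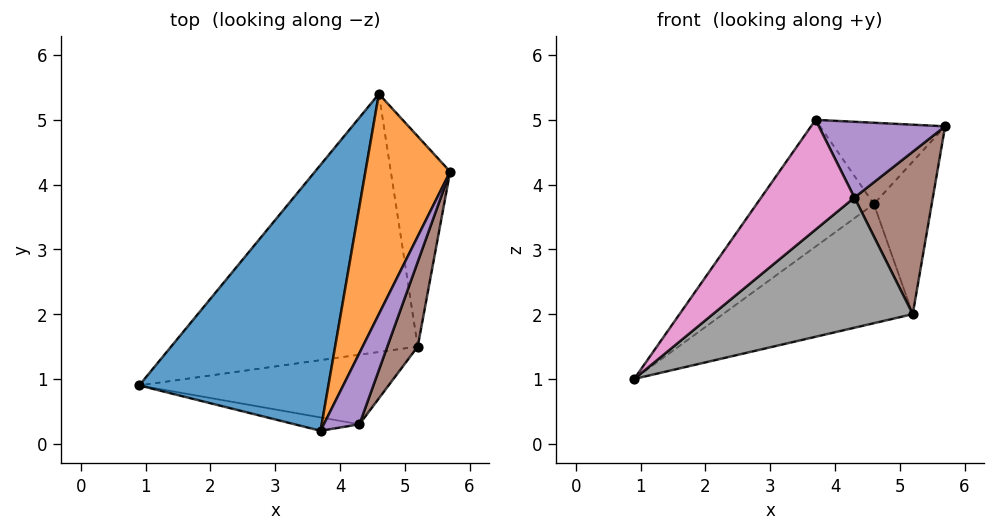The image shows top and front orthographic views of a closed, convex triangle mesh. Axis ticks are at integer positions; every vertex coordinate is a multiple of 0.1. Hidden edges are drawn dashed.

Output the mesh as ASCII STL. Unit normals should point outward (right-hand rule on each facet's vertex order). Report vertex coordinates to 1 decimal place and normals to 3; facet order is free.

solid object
 facet normal -0.763 0.278 0.583
  outer loop
   vertex 4.6 5.4 3.7
   vertex 0.9 0.9 1.0
   vertex 3.7 0.2 5.0
  endloop
 endfacet
 facet normal -0.542 0.291 0.788
  outer loop
   vertex 4.6 5.4 3.7
   vertex 3.7 0.2 5.0
   vertex 5.7 4.2 4.9
  endloop
 endfacet
 facet normal 0.151 0.414 -0.897
  outer loop
   vertex 5.2 1.5 2.0
   vertex 0.9 0.9 1.0
   vertex 4.6 5.4 3.7
  endloop
 endfacet
 facet normal 0.836 0.322 -0.444
  outer loop
   vertex 5.2 1.5 2.0
   vertex 4.6 5.4 3.7
   vertex 5.7 4.2 4.9
  endloop
 endfacet
 facet normal 0.831 -0.406 0.381
  outer loop
   vertex 4.3 0.3 3.8
   vertex 5.7 4.2 4.9
   vertex 3.7 0.2 5.0
  endloop
 endfacet
 facet normal 0.903 -0.380 0.198
  outer loop
   vertex 4.3 0.3 3.8
   vertex 5.2 1.5 2.0
   vertex 5.7 4.2 4.9
  endloop
 endfacet
 facet normal -0.076 -0.990 -0.120
  outer loop
   vertex 4.3 0.3 3.8
   vertex 3.7 0.2 5.0
   vertex 0.9 0.9 1.0
  endloop
 endfacet
 facet normal 0.227 -0.859 -0.459
  outer loop
   vertex 4.3 0.3 3.8
   vertex 0.9 0.9 1.0
   vertex 5.2 1.5 2.0
  endloop
 endfacet
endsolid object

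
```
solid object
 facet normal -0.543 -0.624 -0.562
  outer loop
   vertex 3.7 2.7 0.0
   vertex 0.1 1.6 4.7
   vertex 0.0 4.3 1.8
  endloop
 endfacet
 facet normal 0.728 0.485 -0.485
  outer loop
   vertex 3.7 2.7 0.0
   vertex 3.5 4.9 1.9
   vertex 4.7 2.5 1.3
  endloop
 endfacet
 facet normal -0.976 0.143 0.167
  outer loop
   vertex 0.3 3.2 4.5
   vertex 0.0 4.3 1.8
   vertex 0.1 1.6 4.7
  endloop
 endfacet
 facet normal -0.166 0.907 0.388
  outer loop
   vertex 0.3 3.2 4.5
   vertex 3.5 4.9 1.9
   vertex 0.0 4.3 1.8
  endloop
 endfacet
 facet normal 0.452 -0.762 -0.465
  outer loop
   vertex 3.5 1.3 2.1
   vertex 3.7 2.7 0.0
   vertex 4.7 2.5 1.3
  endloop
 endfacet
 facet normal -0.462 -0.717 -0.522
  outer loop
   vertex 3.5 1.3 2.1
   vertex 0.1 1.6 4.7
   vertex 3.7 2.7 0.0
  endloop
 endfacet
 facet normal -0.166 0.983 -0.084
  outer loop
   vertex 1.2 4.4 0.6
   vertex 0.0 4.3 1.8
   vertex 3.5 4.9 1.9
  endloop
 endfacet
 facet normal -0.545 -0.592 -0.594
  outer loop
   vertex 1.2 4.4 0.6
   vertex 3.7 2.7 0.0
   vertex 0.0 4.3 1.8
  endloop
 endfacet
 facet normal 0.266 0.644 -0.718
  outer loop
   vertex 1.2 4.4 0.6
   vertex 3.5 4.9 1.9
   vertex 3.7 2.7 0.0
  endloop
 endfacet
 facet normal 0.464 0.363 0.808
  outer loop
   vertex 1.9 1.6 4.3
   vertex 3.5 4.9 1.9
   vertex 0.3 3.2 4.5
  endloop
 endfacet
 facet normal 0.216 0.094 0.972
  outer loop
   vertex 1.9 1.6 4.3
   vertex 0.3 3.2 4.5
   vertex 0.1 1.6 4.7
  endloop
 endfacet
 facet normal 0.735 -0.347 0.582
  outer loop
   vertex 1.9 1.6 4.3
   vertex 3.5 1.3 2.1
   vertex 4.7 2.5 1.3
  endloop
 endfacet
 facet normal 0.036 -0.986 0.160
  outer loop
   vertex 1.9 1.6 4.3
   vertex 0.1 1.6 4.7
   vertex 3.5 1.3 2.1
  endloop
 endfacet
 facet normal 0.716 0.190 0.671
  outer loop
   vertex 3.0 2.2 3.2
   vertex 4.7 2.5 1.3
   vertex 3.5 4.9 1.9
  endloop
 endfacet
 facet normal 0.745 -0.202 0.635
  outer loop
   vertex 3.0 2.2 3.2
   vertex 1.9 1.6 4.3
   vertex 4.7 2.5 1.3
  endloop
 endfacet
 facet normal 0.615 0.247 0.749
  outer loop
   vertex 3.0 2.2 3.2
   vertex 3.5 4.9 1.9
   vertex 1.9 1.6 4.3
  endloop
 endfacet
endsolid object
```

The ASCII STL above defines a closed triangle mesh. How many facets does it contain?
16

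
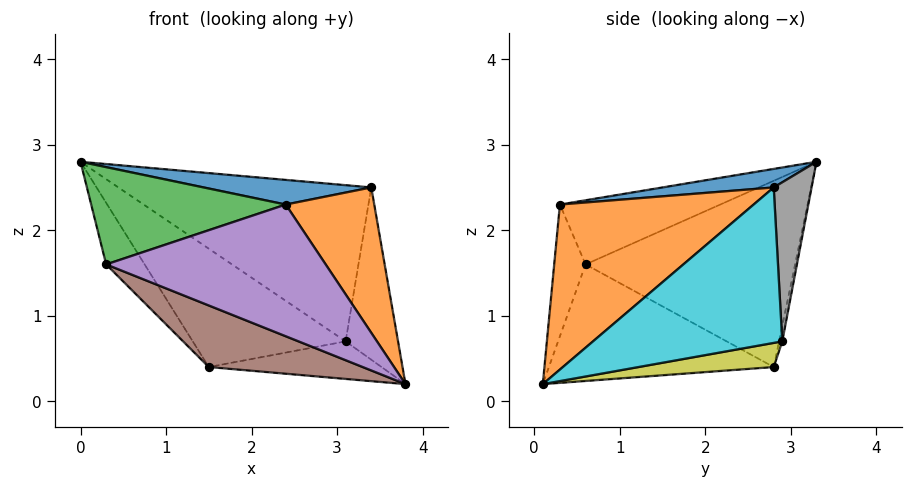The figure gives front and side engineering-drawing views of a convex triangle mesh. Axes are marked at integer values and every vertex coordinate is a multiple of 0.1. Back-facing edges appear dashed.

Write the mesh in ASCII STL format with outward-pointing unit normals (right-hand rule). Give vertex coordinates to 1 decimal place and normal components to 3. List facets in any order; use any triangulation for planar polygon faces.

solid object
 facet normal 0.072 -0.108 0.992
  outer loop
   vertex 3.4 2.8 2.5
   vertex 0.0 3.3 2.8
   vertex 2.4 0.3 2.3
  endloop
 endfacet
 facet normal 0.764 -0.349 0.543
  outer loop
   vertex 3.4 2.8 2.5
   vertex 2.4 0.3 2.3
   vertex 3.8 0.1 0.2
  endloop
 endfacet
 facet normal -0.341 -0.413 0.845
  outer loop
   vertex 0.3 0.6 1.6
   vertex 2.4 0.3 2.3
   vertex 0.0 3.3 2.8
  endloop
 endfacet
 facet normal -0.824 0.151 -0.546
  outer loop
   vertex 0.3 0.6 1.6
   vertex 0.0 3.3 2.8
   vertex 1.5 2.8 0.4
  endloop
 endfacet
 facet normal -0.141 -0.990 0.000
  outer loop
   vertex 0.3 0.6 1.6
   vertex 3.8 0.1 0.2
   vertex 2.4 0.3 2.3
  endloop
 endfacet
 facet normal -0.391 -0.267 -0.881
  outer loop
   vertex 0.3 0.6 1.6
   vertex 1.5 2.8 0.4
   vertex 3.8 0.1 0.2
  endloop
 endfacet
 facet normal -0.020 0.976 -0.216
  outer loop
   vertex 3.1 2.9 0.7
   vertex 1.5 2.8 0.4
   vertex 0.0 3.3 2.8
  endloop
 endfacet
 facet normal 0.148 0.989 0.030
  outer loop
   vertex 3.1 2.9 0.7
   vertex 0.0 3.3 2.8
   vertex 3.4 2.8 2.5
  endloop
 endfacet
 facet normal 0.167 0.214 -0.963
  outer loop
   vertex 3.1 2.9 0.7
   vertex 3.8 0.1 0.2
   vertex 1.5 2.8 0.4
  endloop
 endfacet
 facet normal 0.954 0.264 -0.144
  outer loop
   vertex 3.1 2.9 0.7
   vertex 3.4 2.8 2.5
   vertex 3.8 0.1 0.2
  endloop
 endfacet
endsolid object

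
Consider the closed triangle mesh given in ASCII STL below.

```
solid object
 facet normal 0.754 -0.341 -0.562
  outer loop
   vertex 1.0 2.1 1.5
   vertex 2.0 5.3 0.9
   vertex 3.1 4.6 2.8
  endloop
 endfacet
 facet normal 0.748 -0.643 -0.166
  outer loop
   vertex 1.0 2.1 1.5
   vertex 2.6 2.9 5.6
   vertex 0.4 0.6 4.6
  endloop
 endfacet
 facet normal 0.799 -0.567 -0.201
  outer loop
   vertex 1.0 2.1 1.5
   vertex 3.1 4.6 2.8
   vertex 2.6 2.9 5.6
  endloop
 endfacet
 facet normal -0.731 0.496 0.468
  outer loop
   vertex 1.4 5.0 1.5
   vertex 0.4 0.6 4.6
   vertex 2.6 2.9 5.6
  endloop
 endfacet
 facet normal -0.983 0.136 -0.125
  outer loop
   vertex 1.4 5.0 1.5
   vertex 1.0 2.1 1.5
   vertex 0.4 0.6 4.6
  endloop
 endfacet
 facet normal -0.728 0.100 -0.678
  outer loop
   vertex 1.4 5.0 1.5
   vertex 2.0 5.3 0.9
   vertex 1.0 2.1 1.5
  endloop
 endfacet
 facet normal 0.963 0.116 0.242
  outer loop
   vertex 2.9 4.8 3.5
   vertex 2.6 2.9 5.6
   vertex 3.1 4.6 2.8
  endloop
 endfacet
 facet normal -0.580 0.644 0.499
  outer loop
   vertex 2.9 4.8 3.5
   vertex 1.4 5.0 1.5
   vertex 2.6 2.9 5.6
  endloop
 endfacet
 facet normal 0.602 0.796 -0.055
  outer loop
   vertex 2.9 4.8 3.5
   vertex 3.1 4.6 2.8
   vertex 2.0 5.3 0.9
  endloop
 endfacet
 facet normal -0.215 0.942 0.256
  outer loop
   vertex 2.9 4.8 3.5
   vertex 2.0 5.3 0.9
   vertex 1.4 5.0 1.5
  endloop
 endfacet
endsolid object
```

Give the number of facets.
10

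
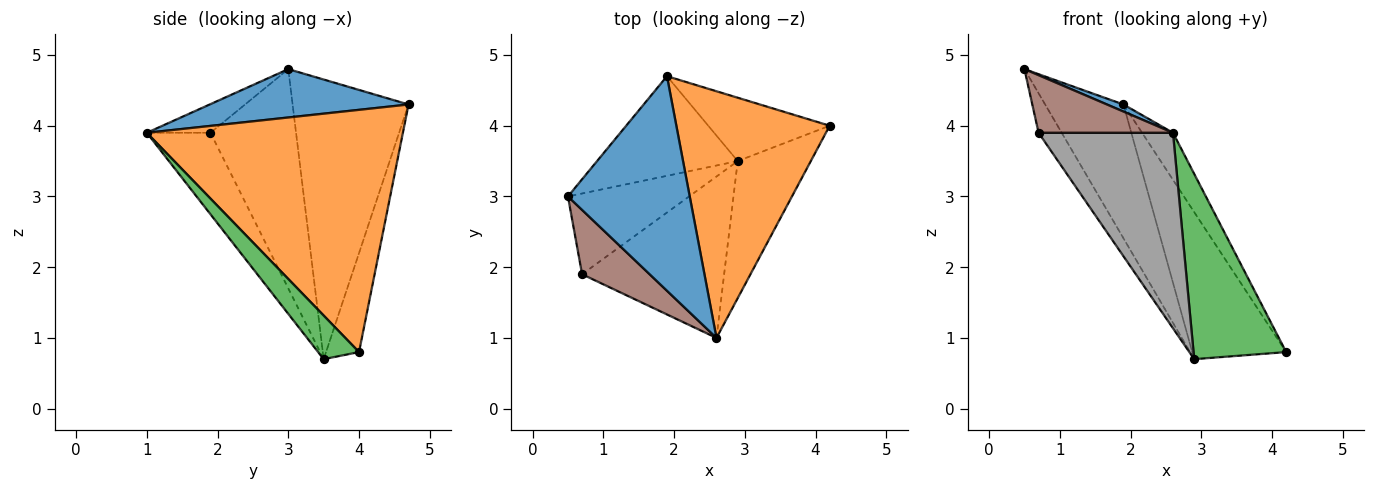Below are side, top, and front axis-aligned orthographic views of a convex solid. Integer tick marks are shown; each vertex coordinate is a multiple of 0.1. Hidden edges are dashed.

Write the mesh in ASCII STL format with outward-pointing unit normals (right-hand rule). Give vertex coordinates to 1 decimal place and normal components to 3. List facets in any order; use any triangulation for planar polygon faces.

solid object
 facet normal 0.369 -0.031 0.929
  outer loop
   vertex 1.9 4.7 4.3
   vertex 0.5 3.0 4.8
   vertex 2.6 1.0 3.9
  endloop
 endfacet
 facet normal 0.841 0.102 0.532
  outer loop
   vertex 1.9 4.7 4.3
   vertex 2.6 1.0 3.9
   vertex 4.2 4.0 0.8
  endloop
 endfacet
 facet normal 0.334 -0.758 -0.561
  outer loop
   vertex 2.9 3.5 0.7
   vertex 4.2 4.0 0.8
   vertex 2.6 1.0 3.9
  endloop
 endfacet
 facet normal -0.765 0.517 -0.385
  outer loop
   vertex 2.9 3.5 0.7
   vertex 0.5 3.0 4.8
   vertex 1.9 4.7 4.3
  endloop
 endfacet
 facet normal -0.307 0.874 -0.377
  outer loop
   vertex 2.9 3.5 0.7
   vertex 1.9 4.7 4.3
   vertex 4.2 4.0 0.8
  endloop
 endfacet
 facet normal -0.301 -0.636 0.710
  outer loop
   vertex 0.7 1.9 3.9
   vertex 2.6 1.0 3.9
   vertex 0.5 3.0 4.8
  endloop
 endfacet
 facet normal -0.852 0.230 -0.471
  outer loop
   vertex 0.7 1.9 3.9
   vertex 0.5 3.0 4.8
   vertex 2.9 3.5 0.7
  endloop
 endfacet
 facet normal -0.343 -0.724 -0.598
  outer loop
   vertex 0.7 1.9 3.9
   vertex 2.9 3.5 0.7
   vertex 2.6 1.0 3.9
  endloop
 endfacet
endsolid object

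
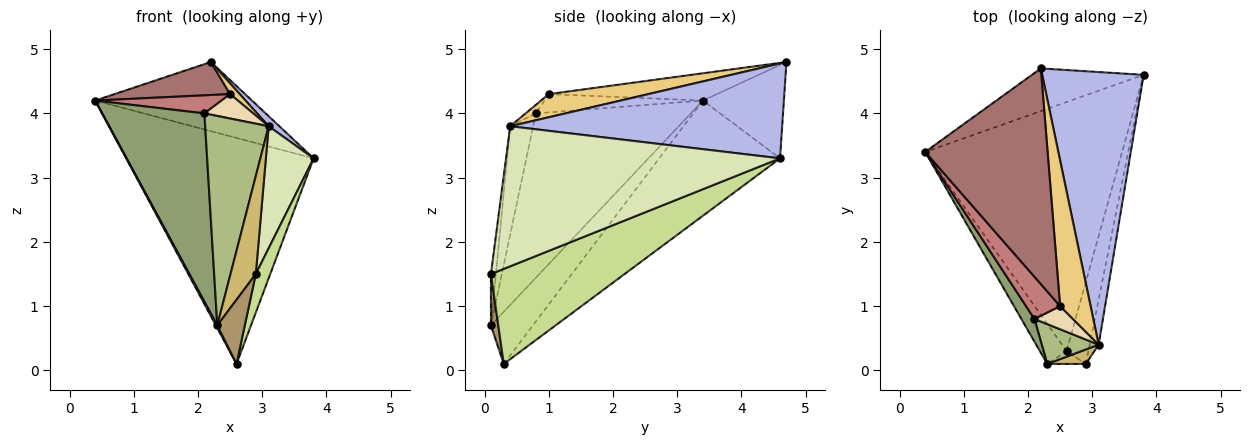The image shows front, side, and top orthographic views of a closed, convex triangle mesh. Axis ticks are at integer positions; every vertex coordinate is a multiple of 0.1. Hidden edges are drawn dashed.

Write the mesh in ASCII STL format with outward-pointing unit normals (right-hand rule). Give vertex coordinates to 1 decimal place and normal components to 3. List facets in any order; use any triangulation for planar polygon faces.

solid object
 facet normal -0.398 0.617 -0.680
  outer loop
   vertex 2.6 0.3 0.1
   vertex 0.4 3.4 4.2
   vertex 3.8 4.6 3.3
  endloop
 endfacet
 facet normal -0.890 -0.030 -0.455
  outer loop
   vertex 2.6 0.3 0.1
   vertex 2.3 0.1 0.7
   vertex 0.4 3.4 4.2
  endloop
 endfacet
 facet normal -0.402 0.779 -0.481
  outer loop
   vertex 2.2 4.7 4.8
   vertex 3.8 4.6 3.3
   vertex 0.4 3.4 4.2
  endloop
 endfacet
 facet normal 0.683 -0.027 0.730
  outer loop
   vertex 2.2 4.7 4.8
   vertex 3.1 0.4 3.8
   vertex 3.8 4.6 3.3
  endloop
 endfacet
 facet normal -0.833 -0.550 0.066
  outer loop
   vertex 2.1 0.8 4.0
   vertex 0.4 3.4 4.2
   vertex 2.3 0.1 0.7
  endloop
 endfacet
 facet normal -0.335 -0.926 0.176
  outer loop
   vertex 2.1 0.8 4.0
   vertex 2.3 0.1 0.7
   vertex 3.1 0.4 3.8
  endloop
 endfacet
 facet normal 0.969 -0.105 -0.223
  outer loop
   vertex 2.9 0.1 1.5
   vertex 2.6 0.3 0.1
   vertex 3.8 4.6 3.3
  endloop
 endfacet
 facet normal 0.983 -0.171 -0.063
  outer loop
   vertex 2.9 0.1 1.5
   vertex 3.8 4.6 3.3
   vertex 3.1 0.4 3.8
  endloop
 endfacet
 facet normal 0.253 -0.949 -0.190
  outer loop
   vertex 2.9 0.1 1.5
   vertex 2.3 0.1 0.7
   vertex 2.6 0.3 0.1
  endloop
 endfacet
 facet normal -0.191 -0.971 0.143
  outer loop
   vertex 2.9 0.1 1.5
   vertex 3.1 0.4 3.8
   vertex 2.3 0.1 0.7
  endloop
 endfacet
 facet normal 0.604 -0.058 0.795
  outer loop
   vertex 2.5 1.0 4.3
   vertex 3.1 0.4 3.8
   vertex 2.2 4.7 4.8
  endloop
 endfacet
 facet normal -0.151 -0.718 0.680
  outer loop
   vertex 2.5 1.0 4.3
   vertex 2.1 0.8 4.0
   vertex 3.1 0.4 3.8
  endloop
 endfacet
 facet normal -0.215 -0.148 0.965
  outer loop
   vertex 2.5 1.0 4.3
   vertex 2.2 4.7 4.8
   vertex 0.4 3.4 4.2
  endloop
 endfacet
 facet normal -0.442 -0.353 0.825
  outer loop
   vertex 2.5 1.0 4.3
   vertex 0.4 3.4 4.2
   vertex 2.1 0.8 4.0
  endloop
 endfacet
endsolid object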